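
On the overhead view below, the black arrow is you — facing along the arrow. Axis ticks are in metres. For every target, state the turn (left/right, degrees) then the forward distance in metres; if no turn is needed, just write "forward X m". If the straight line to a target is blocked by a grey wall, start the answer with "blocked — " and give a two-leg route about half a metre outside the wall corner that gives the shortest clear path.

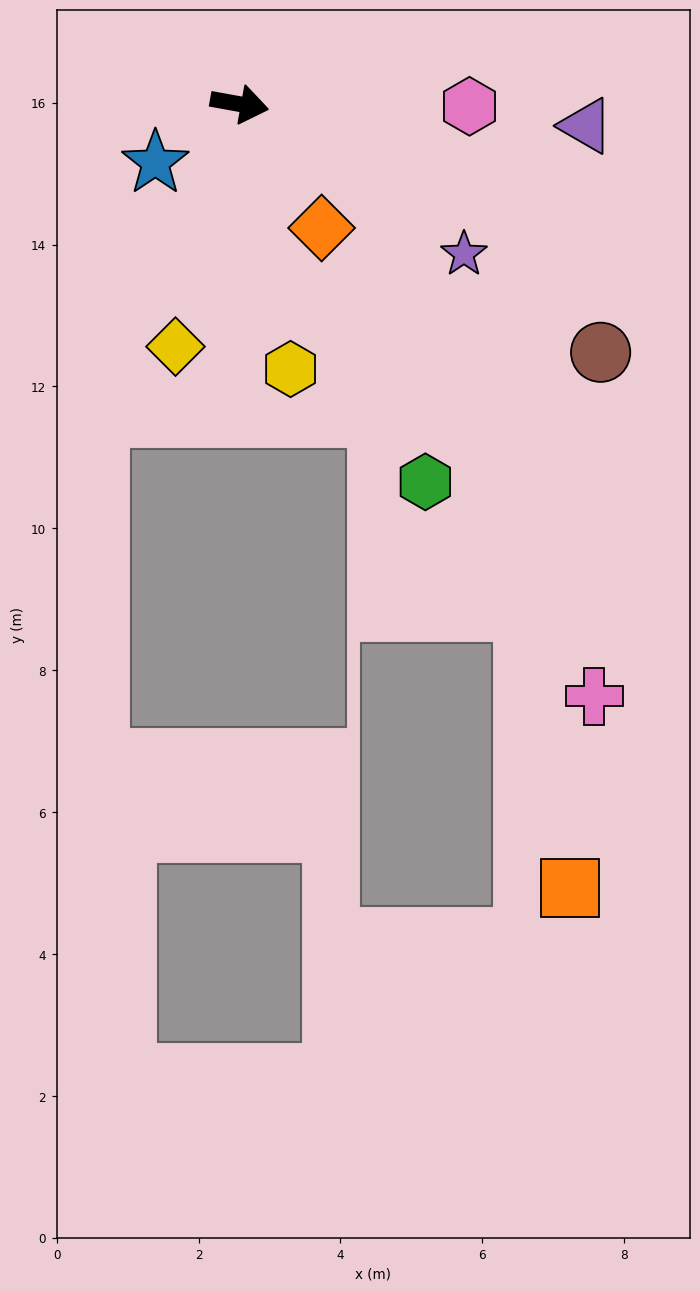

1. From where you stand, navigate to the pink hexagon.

turn left 10°, forward 3.2 m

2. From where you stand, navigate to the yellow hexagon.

turn right 69°, forward 3.8 m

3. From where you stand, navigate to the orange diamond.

turn right 46°, forward 2.1 m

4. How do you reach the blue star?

turn right 135°, forward 1.4 m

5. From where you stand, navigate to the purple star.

turn right 23°, forward 3.8 m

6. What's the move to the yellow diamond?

turn right 95°, forward 3.5 m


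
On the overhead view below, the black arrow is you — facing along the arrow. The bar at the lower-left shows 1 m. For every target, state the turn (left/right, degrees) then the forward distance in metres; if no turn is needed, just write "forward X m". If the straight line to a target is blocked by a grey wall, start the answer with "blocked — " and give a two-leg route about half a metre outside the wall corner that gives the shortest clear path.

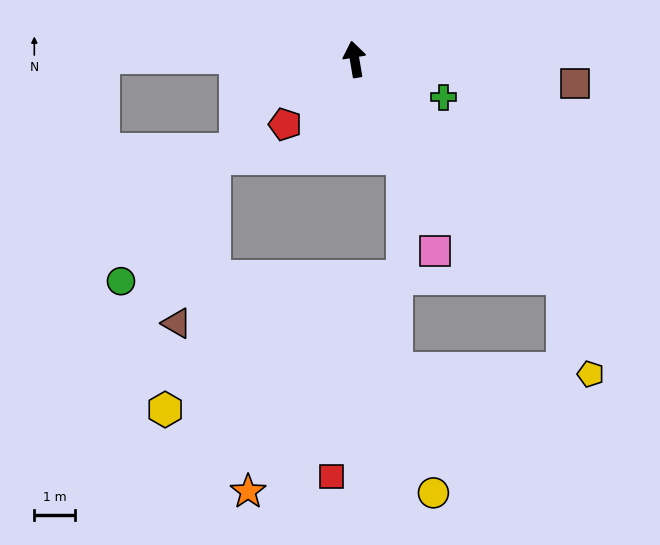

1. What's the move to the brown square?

turn right 106°, forward 5.4 m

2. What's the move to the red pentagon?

turn left 123°, forward 2.3 m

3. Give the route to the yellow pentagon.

blocked — turn right 146°, forward 7.4 m, then turn right 28°, forward 2.4 m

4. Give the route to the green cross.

turn right 123°, forward 2.4 m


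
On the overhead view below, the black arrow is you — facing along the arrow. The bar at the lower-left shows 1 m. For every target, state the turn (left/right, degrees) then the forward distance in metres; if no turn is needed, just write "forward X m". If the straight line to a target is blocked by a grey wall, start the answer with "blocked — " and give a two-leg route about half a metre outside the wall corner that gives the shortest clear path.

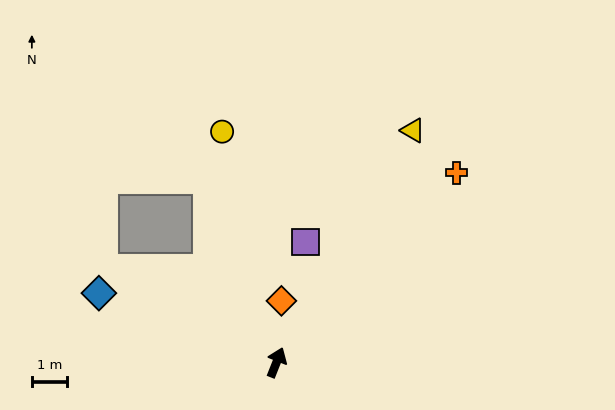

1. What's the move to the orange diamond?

turn left 17°, forward 1.7 m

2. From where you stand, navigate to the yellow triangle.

turn right 9°, forward 7.6 m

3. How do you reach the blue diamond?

turn left 90°, forward 5.4 m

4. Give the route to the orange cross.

turn right 22°, forward 7.4 m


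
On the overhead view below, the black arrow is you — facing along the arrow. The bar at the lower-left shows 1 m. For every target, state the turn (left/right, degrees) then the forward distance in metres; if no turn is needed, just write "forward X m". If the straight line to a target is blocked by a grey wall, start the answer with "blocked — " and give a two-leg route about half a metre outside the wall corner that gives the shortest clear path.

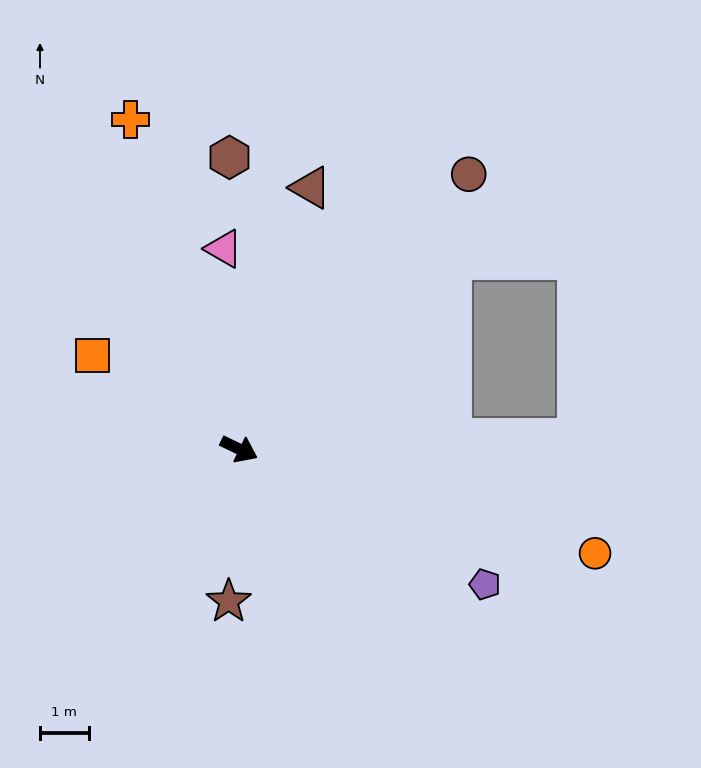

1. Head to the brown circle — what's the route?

turn left 76°, forward 7.3 m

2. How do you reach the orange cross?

turn left 134°, forward 7.1 m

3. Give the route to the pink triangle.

turn left 120°, forward 4.1 m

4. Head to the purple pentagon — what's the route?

turn right 3°, forward 5.8 m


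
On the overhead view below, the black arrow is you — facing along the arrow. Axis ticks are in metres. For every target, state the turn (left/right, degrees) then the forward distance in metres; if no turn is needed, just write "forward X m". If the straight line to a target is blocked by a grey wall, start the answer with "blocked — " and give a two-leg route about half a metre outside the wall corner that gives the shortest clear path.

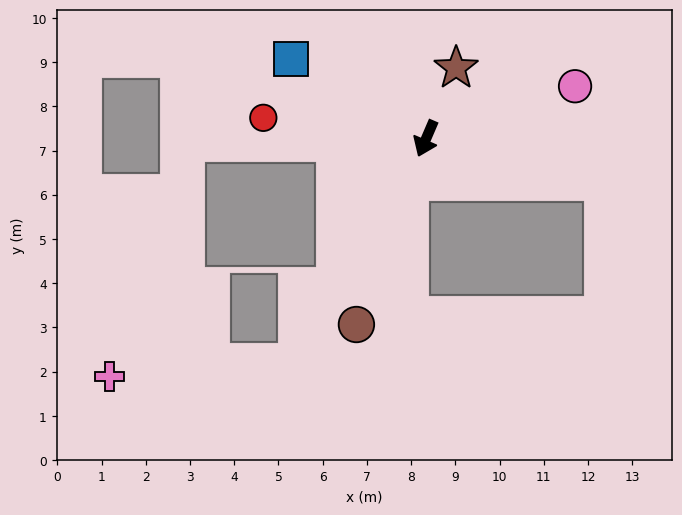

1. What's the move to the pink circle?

turn left 133°, forward 3.6 m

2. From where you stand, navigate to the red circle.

turn right 74°, forward 3.7 m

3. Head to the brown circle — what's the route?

turn left 3°, forward 4.5 m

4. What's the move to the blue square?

turn right 97°, forward 3.6 m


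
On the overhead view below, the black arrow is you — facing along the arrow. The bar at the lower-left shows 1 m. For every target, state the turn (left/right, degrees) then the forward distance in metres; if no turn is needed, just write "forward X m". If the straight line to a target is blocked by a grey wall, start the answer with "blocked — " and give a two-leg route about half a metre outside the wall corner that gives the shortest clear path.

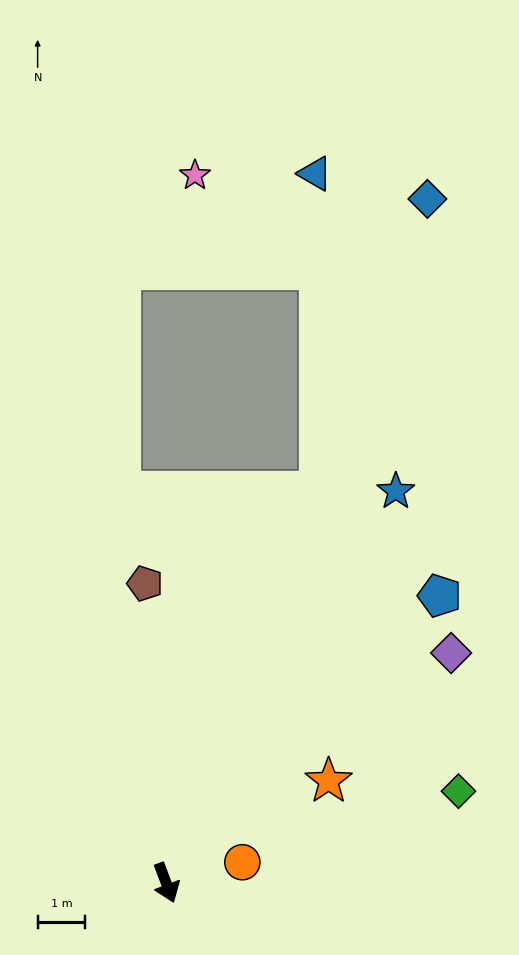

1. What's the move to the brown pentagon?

turn left 163°, forward 6.3 m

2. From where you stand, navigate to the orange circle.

turn left 84°, forward 1.7 m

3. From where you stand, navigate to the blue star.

turn left 129°, forward 9.5 m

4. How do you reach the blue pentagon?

turn left 116°, forward 8.3 m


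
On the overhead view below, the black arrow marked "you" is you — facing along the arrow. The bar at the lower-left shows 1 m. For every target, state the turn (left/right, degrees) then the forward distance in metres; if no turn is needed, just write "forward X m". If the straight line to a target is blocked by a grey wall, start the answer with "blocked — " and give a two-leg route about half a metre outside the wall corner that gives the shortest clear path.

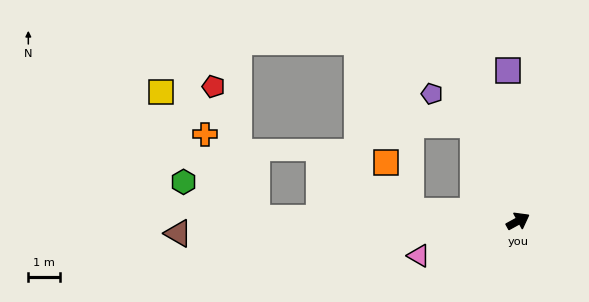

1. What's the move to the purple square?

turn left 65°, forward 4.7 m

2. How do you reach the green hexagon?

blocked — turn left 151°, forward 8.2 m, then turn right 27°, forward 2.5 m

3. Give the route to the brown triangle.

turn left 153°, forward 10.6 m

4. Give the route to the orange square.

blocked — turn left 146°, forward 3.4 m, then turn right 58°, forward 1.7 m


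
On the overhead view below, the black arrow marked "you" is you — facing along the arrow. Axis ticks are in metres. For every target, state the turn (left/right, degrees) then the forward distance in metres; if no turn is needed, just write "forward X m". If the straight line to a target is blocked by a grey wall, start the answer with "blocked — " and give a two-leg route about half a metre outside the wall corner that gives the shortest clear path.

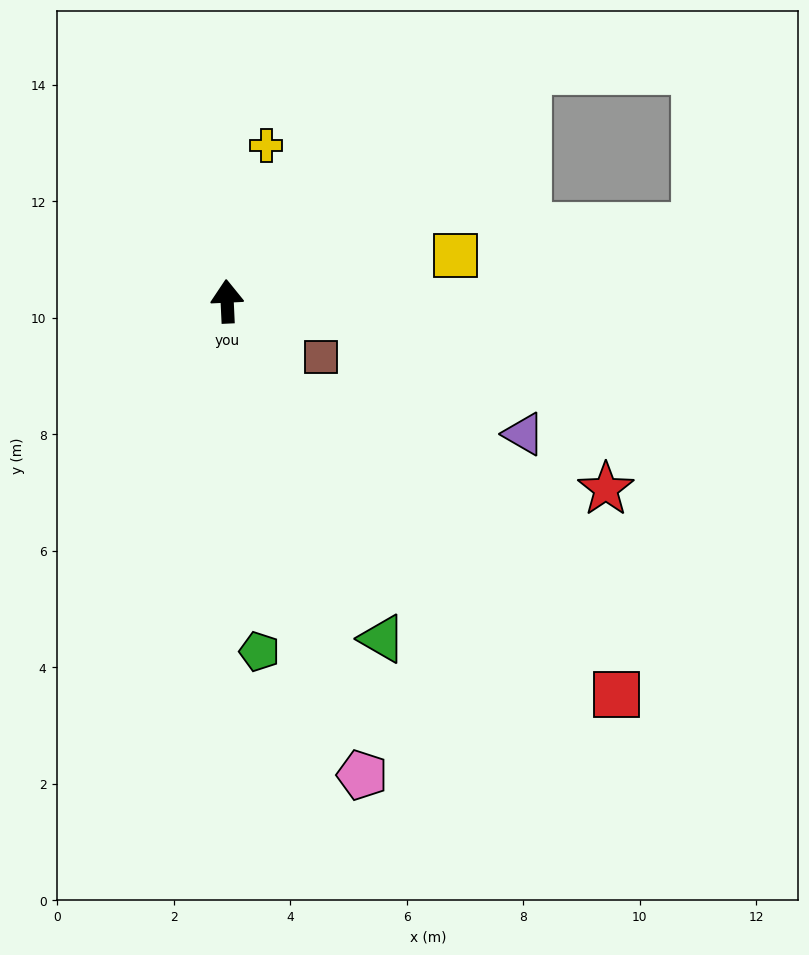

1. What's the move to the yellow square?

turn right 81°, forward 4.0 m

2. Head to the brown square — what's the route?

turn right 123°, forward 1.9 m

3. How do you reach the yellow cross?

turn right 17°, forward 2.8 m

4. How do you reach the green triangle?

turn right 158°, forward 6.4 m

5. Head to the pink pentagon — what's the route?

turn right 167°, forward 8.5 m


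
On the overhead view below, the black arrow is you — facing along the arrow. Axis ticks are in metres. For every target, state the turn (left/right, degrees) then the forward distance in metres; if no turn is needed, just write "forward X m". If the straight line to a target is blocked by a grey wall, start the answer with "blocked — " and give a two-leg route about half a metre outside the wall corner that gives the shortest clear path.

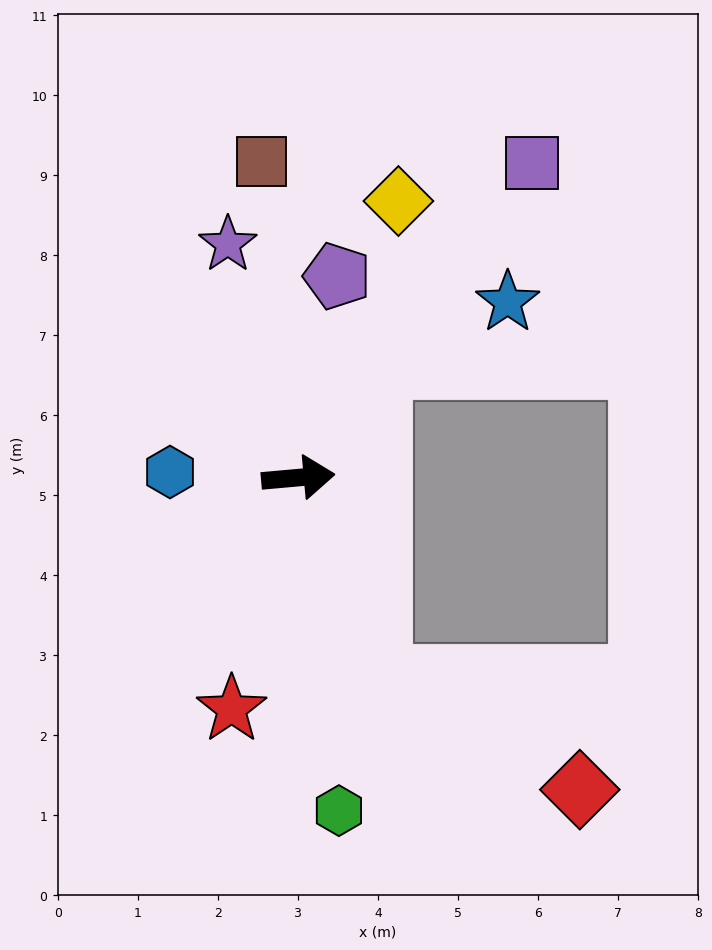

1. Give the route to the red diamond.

blocked — turn right 74°, forward 2.7 m, then turn left 40°, forward 2.9 m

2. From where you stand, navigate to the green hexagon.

turn right 88°, forward 4.2 m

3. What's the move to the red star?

turn right 111°, forward 3.0 m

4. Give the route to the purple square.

turn left 48°, forward 4.9 m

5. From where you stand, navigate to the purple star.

turn left 102°, forward 3.0 m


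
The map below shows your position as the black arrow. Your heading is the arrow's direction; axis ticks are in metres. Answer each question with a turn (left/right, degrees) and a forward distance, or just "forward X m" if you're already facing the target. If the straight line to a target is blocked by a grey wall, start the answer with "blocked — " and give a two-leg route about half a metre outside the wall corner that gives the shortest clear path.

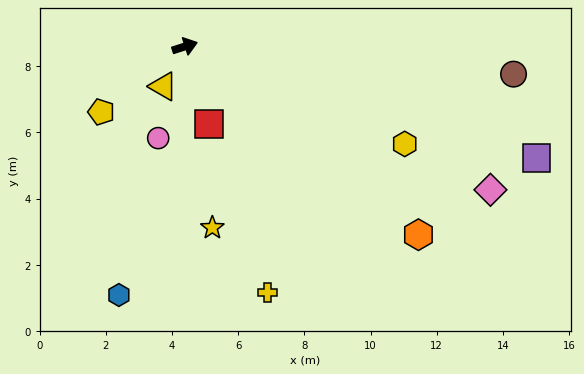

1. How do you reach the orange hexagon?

turn right 57°, forward 9.1 m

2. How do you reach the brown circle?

turn right 23°, forward 10.0 m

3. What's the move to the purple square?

turn right 35°, forward 11.1 m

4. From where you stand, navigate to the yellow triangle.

turn right 136°, forward 1.4 m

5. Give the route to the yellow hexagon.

turn right 42°, forward 7.3 m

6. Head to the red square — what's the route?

turn right 91°, forward 2.5 m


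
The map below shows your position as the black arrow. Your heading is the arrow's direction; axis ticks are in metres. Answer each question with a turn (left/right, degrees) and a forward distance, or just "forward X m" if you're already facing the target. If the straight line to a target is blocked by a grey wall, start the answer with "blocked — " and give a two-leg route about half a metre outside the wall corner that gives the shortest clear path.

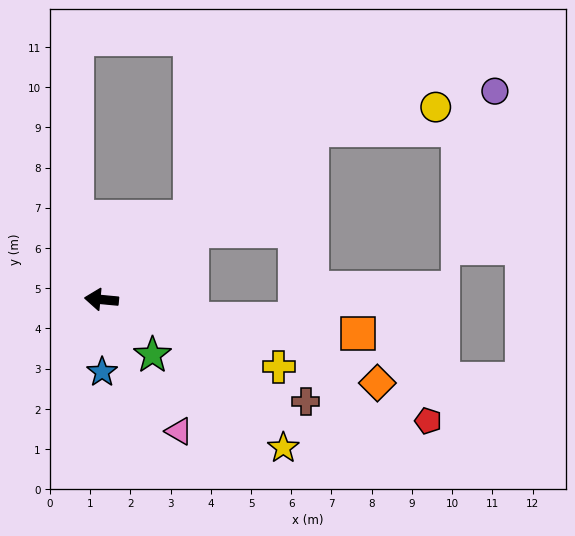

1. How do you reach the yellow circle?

blocked — turn right 136°, forward 6.7 m, then turn right 28°, forward 3.1 m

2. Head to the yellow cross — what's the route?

turn left 165°, forward 4.7 m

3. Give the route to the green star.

turn left 138°, forward 1.9 m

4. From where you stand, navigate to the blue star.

turn left 96°, forward 1.8 m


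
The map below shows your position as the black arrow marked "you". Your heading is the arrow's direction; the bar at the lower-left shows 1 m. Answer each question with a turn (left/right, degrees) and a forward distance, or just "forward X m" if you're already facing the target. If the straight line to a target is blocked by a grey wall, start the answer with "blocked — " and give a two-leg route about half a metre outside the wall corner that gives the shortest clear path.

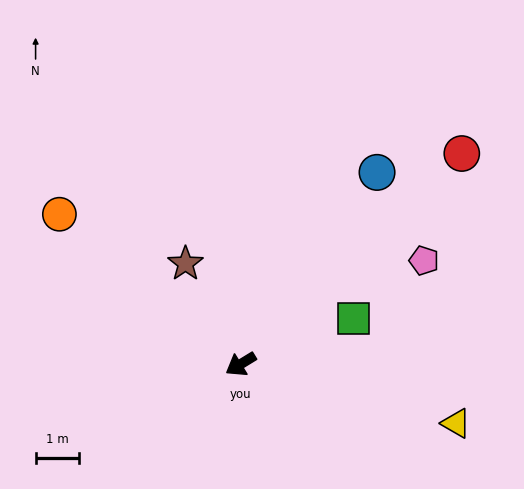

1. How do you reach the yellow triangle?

turn left 133°, forward 5.1 m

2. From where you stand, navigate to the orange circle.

turn right 71°, forward 5.4 m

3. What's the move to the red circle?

turn right 168°, forward 7.0 m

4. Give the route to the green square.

turn left 171°, forward 2.8 m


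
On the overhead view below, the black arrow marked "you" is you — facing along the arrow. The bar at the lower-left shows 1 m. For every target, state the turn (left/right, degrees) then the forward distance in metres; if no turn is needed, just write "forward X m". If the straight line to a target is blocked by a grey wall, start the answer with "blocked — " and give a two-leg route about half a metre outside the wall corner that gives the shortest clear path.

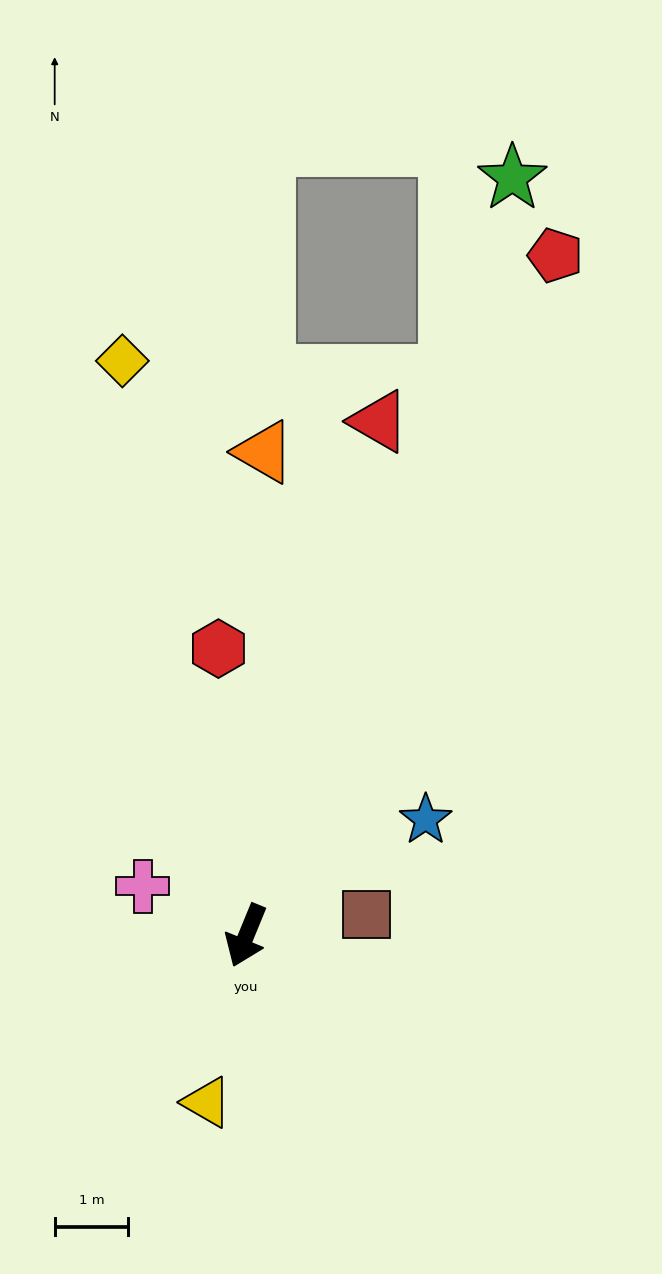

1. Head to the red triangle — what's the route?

turn right 172°, forward 7.2 m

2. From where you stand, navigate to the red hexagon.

turn right 152°, forward 3.9 m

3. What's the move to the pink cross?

turn right 93°, forward 1.6 m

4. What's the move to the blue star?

turn left 145°, forward 2.9 m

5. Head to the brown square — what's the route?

turn left 122°, forward 1.7 m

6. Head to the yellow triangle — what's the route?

turn left 9°, forward 2.3 m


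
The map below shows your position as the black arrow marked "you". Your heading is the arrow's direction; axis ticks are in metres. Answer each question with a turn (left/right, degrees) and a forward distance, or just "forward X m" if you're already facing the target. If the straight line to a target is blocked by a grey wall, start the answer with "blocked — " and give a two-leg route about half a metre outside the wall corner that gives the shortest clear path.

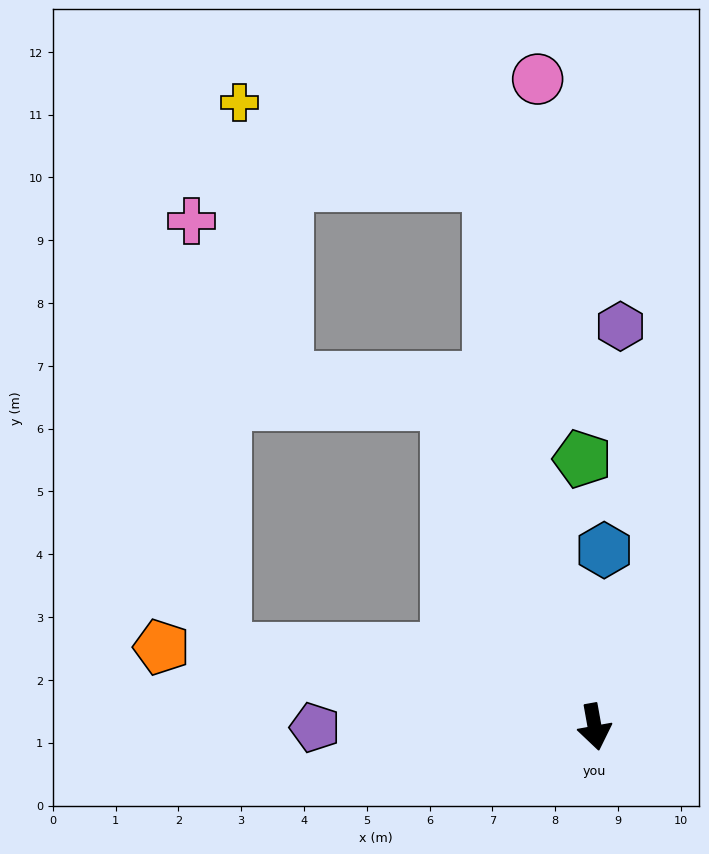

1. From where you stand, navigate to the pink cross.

blocked — turn right 112°, forward 6.0 m, then turn right 74°, forward 6.8 m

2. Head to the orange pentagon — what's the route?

turn right 111°, forward 7.0 m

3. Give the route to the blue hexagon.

turn left 167°, forward 2.8 m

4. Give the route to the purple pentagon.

turn right 100°, forward 4.5 m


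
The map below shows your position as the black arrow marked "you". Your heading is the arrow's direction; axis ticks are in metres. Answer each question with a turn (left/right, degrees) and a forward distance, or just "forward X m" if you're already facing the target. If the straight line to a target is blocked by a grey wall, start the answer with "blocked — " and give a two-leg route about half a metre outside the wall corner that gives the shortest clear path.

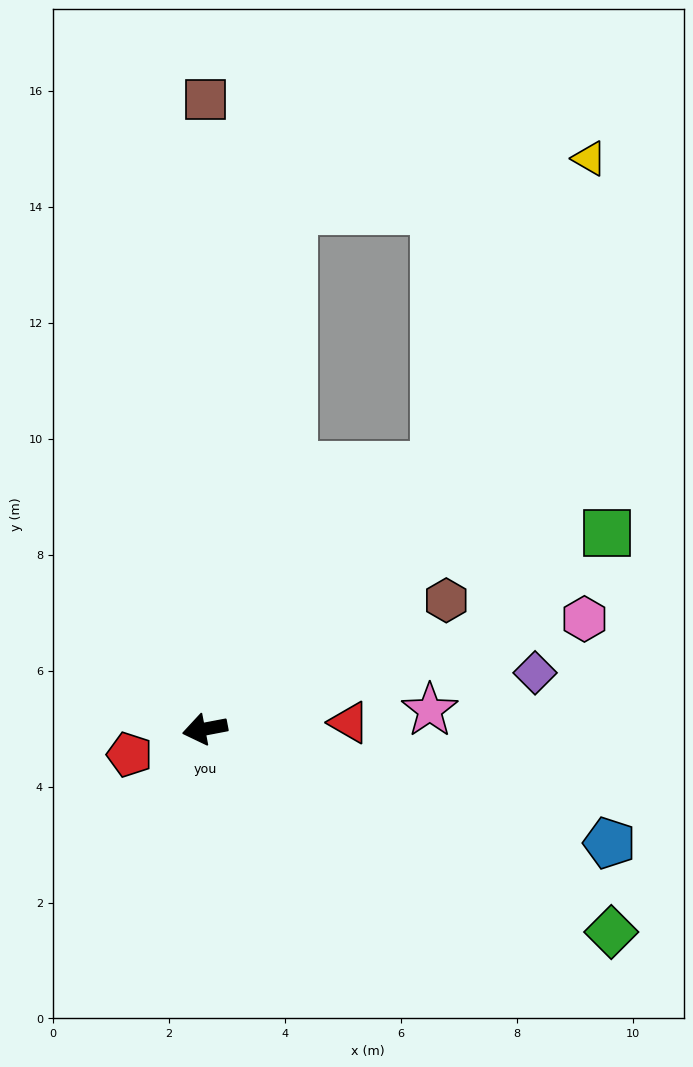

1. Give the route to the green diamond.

turn left 143°, forward 7.8 m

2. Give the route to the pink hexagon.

turn right 175°, forward 6.8 m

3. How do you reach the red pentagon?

turn left 8°, forward 1.4 m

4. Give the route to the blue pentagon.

turn left 153°, forward 7.2 m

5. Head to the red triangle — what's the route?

turn left 172°, forward 2.5 m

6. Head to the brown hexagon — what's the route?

turn right 163°, forward 4.7 m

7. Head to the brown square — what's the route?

turn right 101°, forward 10.9 m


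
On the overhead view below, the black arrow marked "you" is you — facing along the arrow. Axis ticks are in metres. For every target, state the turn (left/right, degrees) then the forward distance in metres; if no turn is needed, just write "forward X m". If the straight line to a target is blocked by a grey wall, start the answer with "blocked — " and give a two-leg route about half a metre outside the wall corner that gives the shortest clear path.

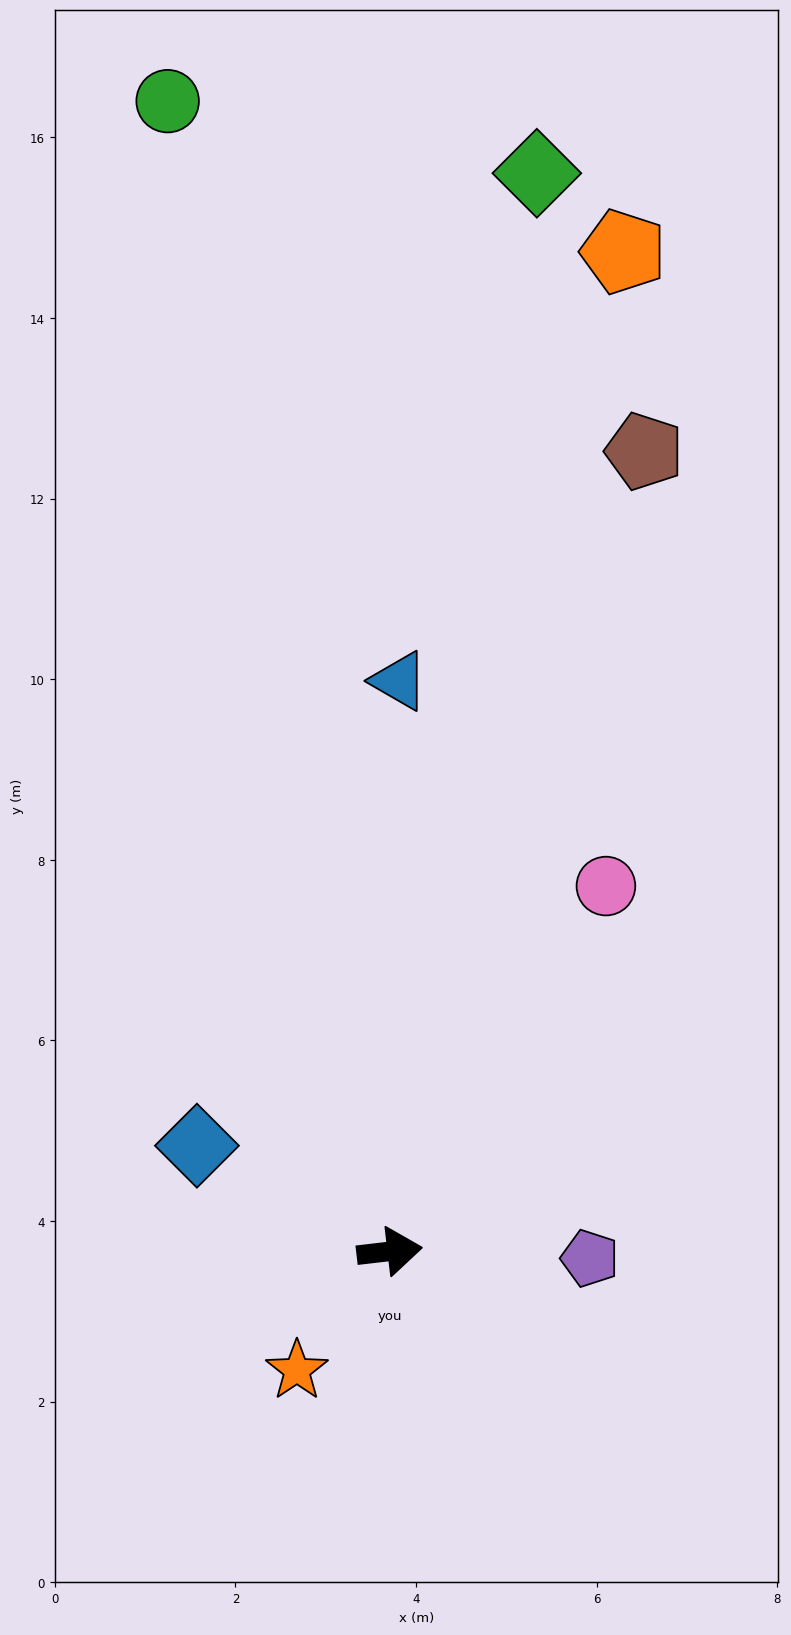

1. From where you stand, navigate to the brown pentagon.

turn left 66°, forward 9.3 m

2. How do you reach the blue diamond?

turn left 145°, forward 2.4 m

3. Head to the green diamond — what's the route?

turn left 76°, forward 12.0 m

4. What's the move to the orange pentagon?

turn left 70°, forward 11.4 m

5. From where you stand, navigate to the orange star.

turn right 135°, forward 1.7 m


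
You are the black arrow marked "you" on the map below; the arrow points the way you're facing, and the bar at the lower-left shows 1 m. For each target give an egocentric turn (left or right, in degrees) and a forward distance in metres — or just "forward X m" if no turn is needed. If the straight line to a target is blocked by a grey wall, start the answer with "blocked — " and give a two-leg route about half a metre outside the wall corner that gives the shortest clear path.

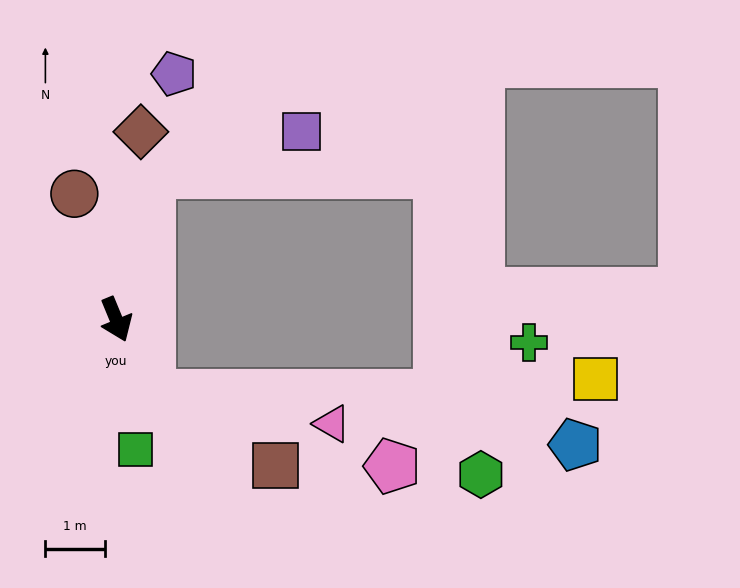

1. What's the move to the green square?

turn right 14°, forward 2.2 m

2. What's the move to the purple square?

blocked — turn left 145°, forward 2.5 m, then turn right 62°, forward 2.7 m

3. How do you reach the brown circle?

turn left 176°, forward 2.2 m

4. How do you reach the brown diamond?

turn left 150°, forward 3.2 m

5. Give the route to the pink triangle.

blocked — forward 1.4 m, then turn left 59°, forward 3.1 m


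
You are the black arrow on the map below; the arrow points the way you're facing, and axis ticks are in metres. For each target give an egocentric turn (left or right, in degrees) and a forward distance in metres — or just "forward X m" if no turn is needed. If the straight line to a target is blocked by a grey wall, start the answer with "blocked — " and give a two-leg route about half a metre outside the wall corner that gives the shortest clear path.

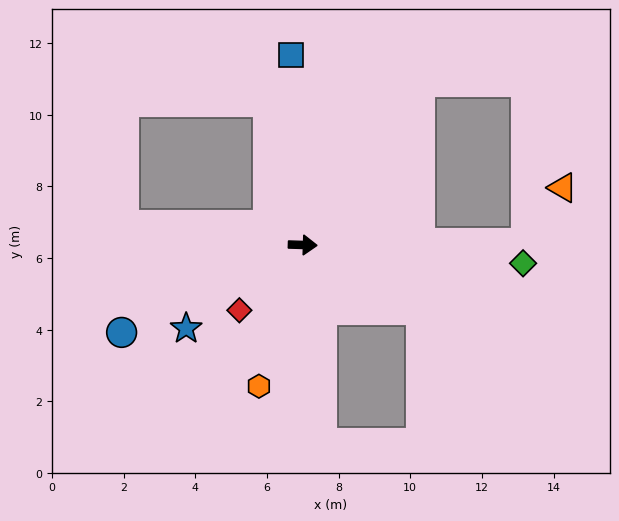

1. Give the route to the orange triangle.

blocked — turn left 2°, forward 6.2 m, then turn left 56°, forward 1.8 m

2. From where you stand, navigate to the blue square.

turn left 95°, forward 5.3 m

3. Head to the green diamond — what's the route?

turn right 3°, forward 6.2 m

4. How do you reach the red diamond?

turn right 132°, forward 2.5 m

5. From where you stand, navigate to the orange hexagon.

turn right 105°, forward 4.1 m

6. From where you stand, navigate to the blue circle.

turn right 152°, forward 5.6 m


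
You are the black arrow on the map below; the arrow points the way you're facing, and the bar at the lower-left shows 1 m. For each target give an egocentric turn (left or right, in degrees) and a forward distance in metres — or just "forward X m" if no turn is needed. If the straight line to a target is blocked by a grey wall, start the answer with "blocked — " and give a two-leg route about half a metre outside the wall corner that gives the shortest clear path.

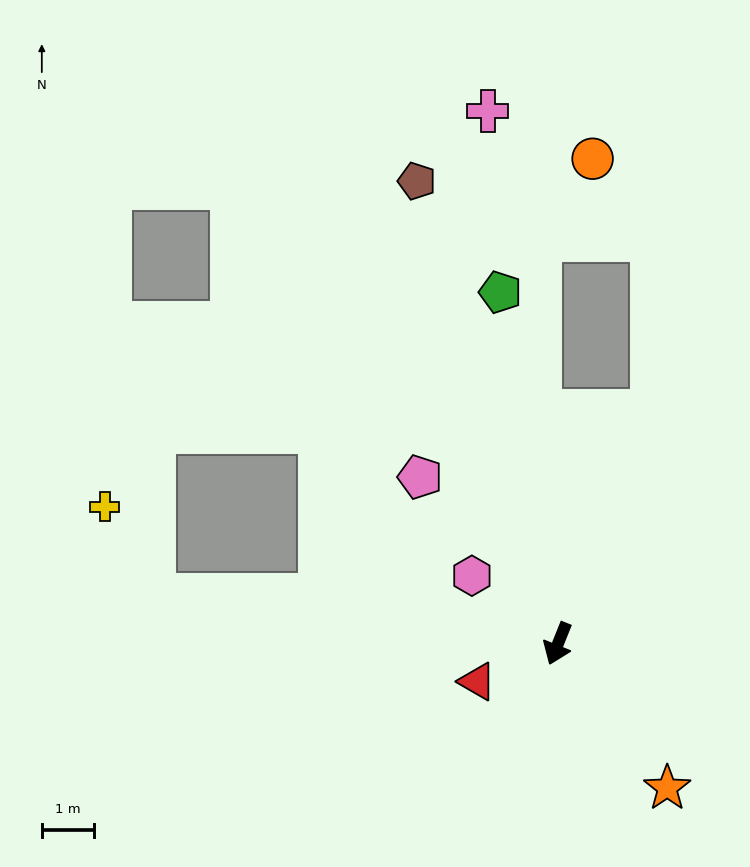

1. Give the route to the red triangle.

turn right 43°, forward 1.7 m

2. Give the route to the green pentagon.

turn right 149°, forward 6.8 m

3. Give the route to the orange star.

turn left 59°, forward 3.5 m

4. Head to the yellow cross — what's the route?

blocked — turn right 75°, forward 7.8 m, then turn right 54°, forward 1.9 m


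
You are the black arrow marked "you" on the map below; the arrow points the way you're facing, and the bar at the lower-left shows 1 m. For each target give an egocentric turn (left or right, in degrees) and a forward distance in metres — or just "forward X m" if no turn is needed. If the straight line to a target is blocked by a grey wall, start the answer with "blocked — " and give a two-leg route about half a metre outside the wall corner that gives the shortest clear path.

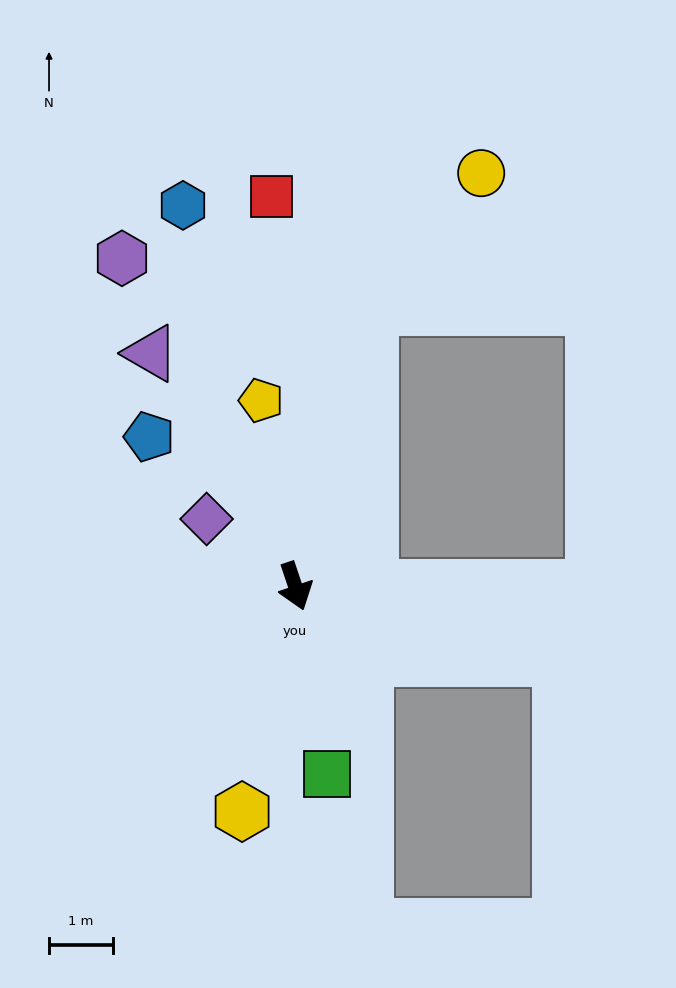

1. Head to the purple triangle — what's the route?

turn right 167°, forward 4.3 m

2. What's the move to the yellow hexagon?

turn right 32°, forward 3.6 m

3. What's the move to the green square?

turn right 9°, forward 3.0 m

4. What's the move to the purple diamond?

turn right 146°, forward 1.7 m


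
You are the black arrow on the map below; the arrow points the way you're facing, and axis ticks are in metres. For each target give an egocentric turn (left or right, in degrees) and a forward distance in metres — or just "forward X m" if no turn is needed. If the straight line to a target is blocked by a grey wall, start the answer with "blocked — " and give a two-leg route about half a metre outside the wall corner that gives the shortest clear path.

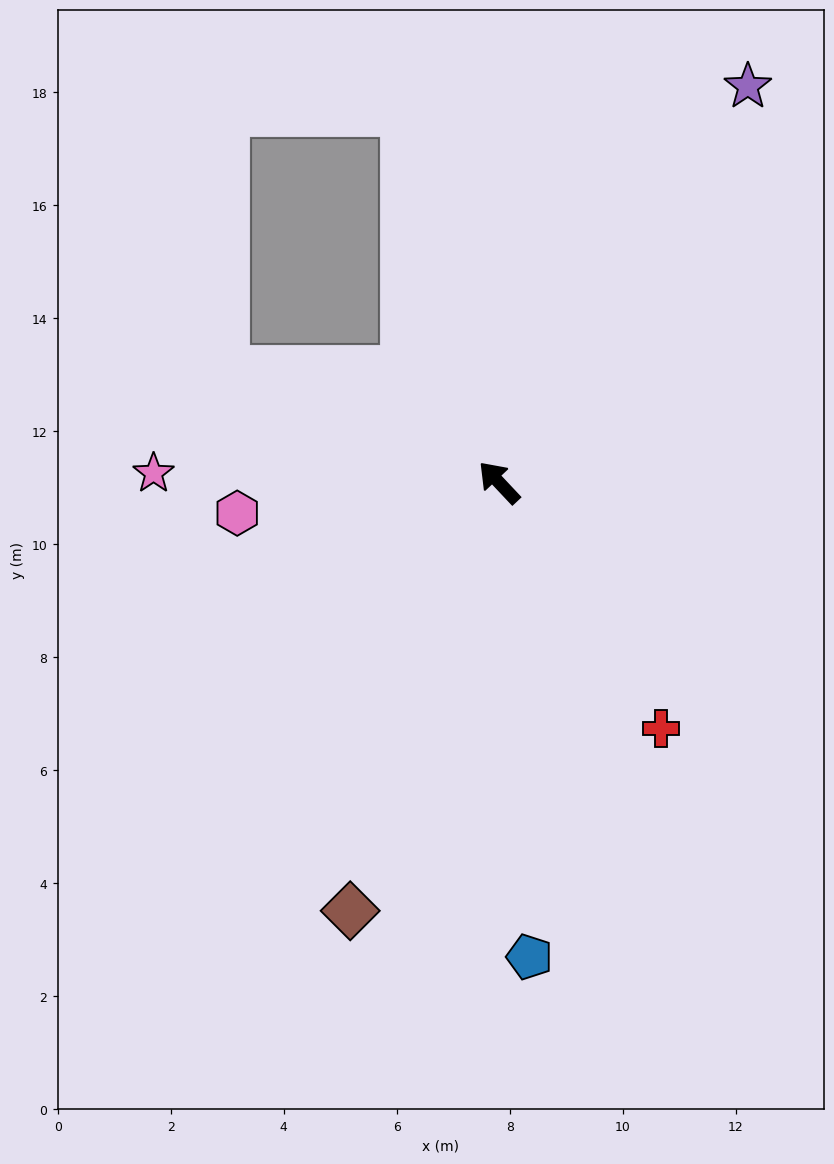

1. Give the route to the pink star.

turn left 45°, forward 6.1 m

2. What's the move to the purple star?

turn right 75°, forward 8.3 m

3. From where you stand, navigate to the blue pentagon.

turn left 140°, forward 8.4 m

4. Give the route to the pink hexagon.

turn left 53°, forward 4.7 m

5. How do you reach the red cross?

turn left 170°, forward 5.2 m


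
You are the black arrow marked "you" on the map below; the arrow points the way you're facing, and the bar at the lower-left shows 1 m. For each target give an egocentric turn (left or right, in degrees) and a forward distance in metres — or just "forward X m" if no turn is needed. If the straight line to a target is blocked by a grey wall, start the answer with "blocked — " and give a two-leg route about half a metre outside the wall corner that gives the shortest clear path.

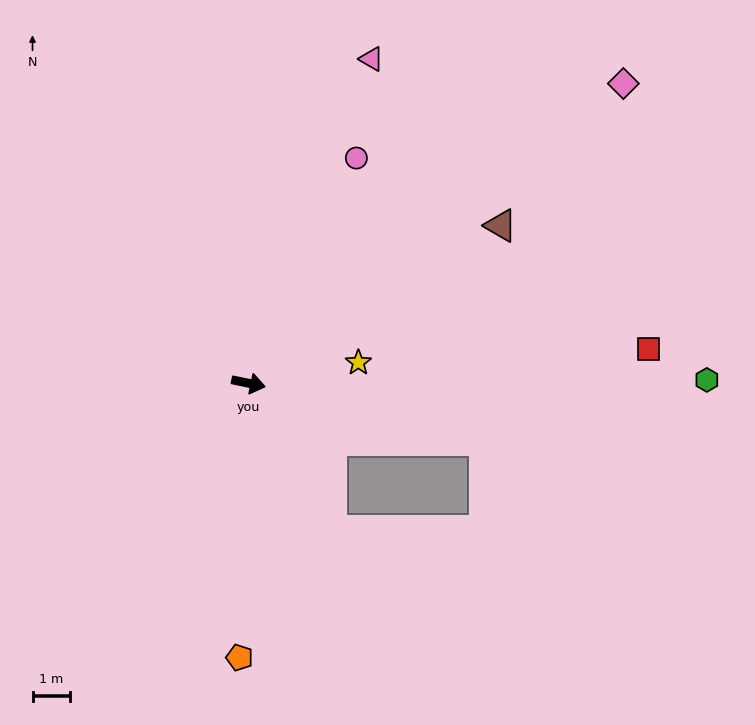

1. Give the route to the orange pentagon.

turn right 80°, forward 7.3 m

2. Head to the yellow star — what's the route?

turn left 22°, forward 3.0 m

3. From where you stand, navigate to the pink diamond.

turn left 50°, forward 12.8 m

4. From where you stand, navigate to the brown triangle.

turn left 44°, forward 8.0 m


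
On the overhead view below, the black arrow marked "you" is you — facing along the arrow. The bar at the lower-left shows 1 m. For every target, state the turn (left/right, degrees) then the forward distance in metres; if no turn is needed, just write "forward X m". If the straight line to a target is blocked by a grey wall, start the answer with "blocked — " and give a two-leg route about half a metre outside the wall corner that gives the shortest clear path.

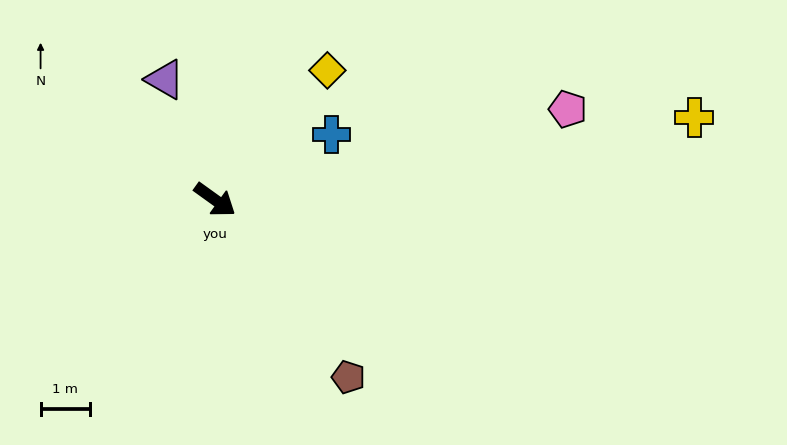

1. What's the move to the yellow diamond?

turn left 85°, forward 3.4 m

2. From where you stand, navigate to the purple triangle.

turn left 148°, forward 2.6 m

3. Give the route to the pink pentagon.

turn left 50°, forward 7.3 m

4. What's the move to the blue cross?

turn left 65°, forward 2.7 m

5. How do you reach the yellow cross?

turn left 45°, forward 9.8 m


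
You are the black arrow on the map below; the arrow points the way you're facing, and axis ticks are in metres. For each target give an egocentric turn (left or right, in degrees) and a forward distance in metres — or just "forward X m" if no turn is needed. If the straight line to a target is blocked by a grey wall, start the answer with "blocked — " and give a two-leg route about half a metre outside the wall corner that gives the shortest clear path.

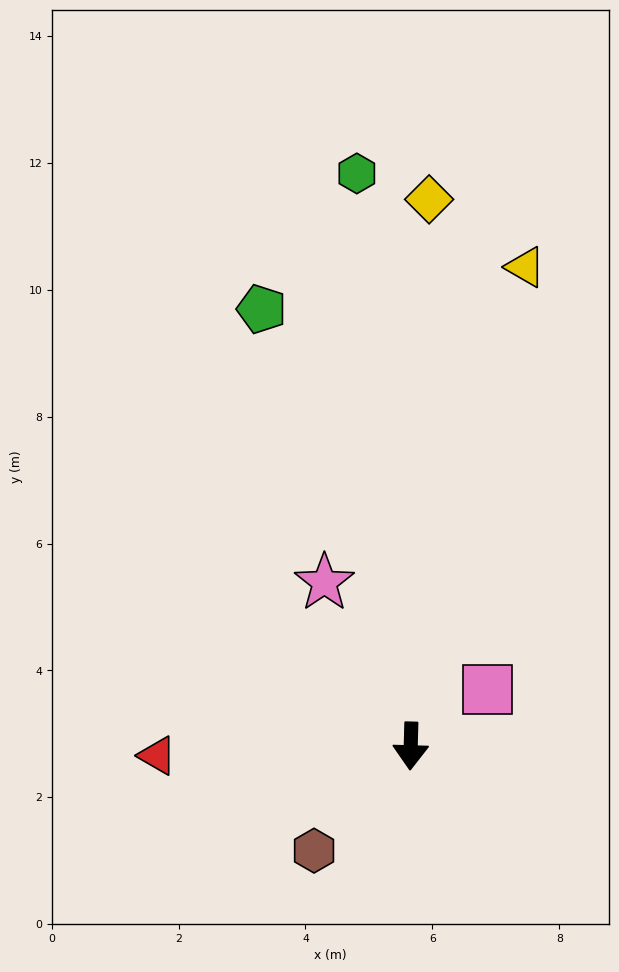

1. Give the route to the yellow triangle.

turn left 168°, forward 7.8 m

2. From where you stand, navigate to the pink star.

turn right 151°, forward 2.9 m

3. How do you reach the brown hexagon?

turn right 41°, forward 2.2 m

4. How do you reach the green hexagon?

turn right 173°, forward 9.1 m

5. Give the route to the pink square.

turn left 128°, forward 1.5 m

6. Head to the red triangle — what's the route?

turn right 86°, forward 4.0 m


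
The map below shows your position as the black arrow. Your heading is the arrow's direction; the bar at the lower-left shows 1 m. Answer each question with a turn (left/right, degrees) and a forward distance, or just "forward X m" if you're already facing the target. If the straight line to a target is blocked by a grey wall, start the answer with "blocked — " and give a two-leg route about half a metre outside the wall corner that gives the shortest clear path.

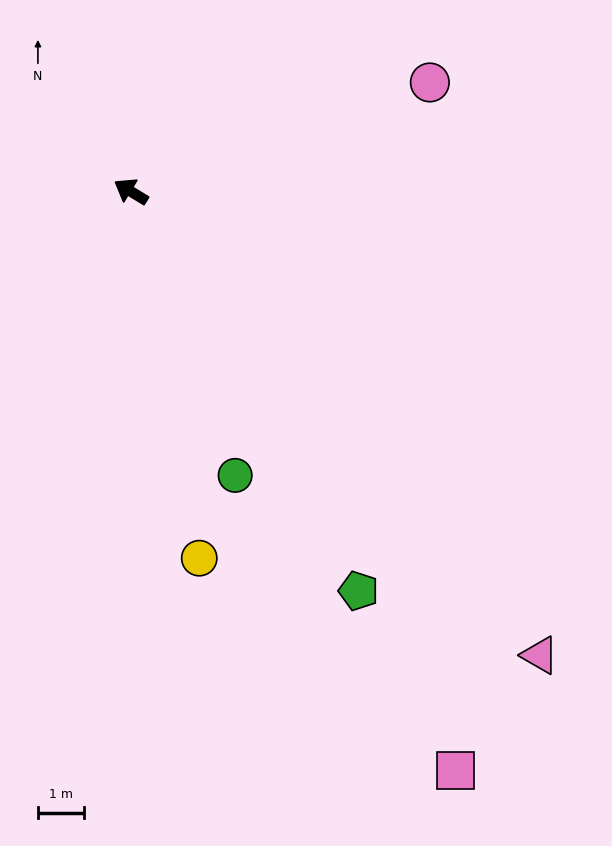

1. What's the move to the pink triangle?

turn left 163°, forward 13.3 m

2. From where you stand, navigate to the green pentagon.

turn left 151°, forward 9.9 m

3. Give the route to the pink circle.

turn right 129°, forward 6.8 m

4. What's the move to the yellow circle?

turn left 132°, forward 8.0 m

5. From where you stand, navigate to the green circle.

turn left 141°, forward 6.5 m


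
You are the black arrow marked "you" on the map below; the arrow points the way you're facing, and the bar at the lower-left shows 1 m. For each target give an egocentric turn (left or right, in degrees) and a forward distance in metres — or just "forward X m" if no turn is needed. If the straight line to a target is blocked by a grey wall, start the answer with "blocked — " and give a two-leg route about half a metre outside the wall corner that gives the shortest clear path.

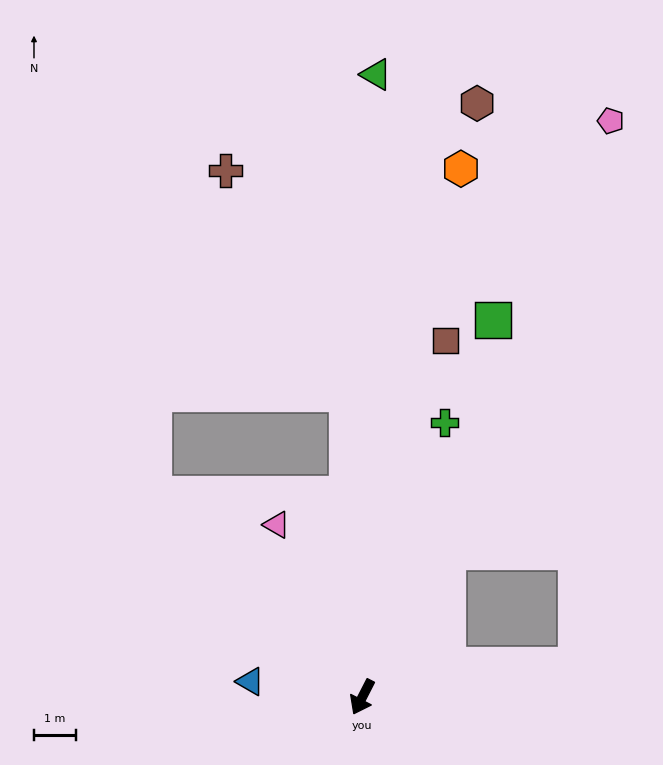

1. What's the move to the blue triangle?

turn right 71°, forward 2.7 m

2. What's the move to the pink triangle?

turn right 126°, forward 4.6 m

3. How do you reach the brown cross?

blocked — turn right 150°, forward 7.3 m, then turn left 26°, forward 6.1 m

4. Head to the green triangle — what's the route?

turn right 154°, forward 14.9 m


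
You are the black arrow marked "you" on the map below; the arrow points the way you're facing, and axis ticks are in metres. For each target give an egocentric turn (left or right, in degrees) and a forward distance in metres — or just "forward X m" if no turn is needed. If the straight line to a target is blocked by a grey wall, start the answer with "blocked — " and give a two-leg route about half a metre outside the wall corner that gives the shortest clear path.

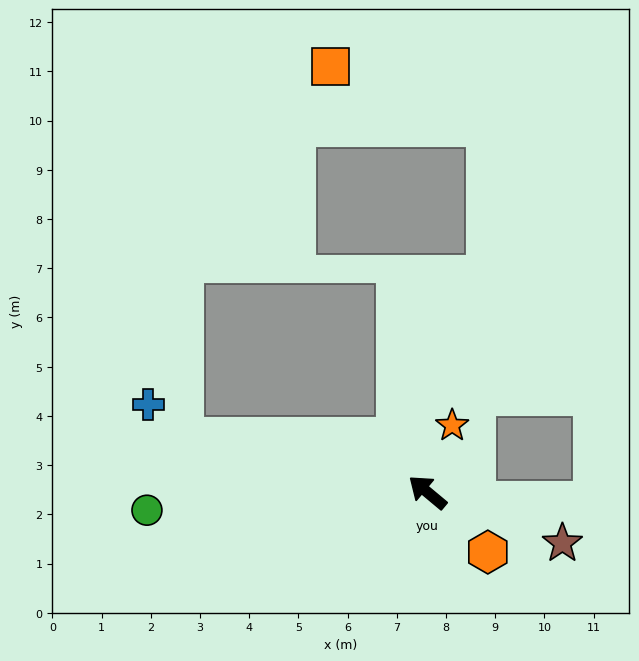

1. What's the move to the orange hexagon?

turn left 175°, forward 1.7 m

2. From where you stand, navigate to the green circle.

turn left 43°, forward 5.7 m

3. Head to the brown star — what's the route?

turn right 161°, forward 2.9 m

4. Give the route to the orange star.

turn right 70°, forward 1.4 m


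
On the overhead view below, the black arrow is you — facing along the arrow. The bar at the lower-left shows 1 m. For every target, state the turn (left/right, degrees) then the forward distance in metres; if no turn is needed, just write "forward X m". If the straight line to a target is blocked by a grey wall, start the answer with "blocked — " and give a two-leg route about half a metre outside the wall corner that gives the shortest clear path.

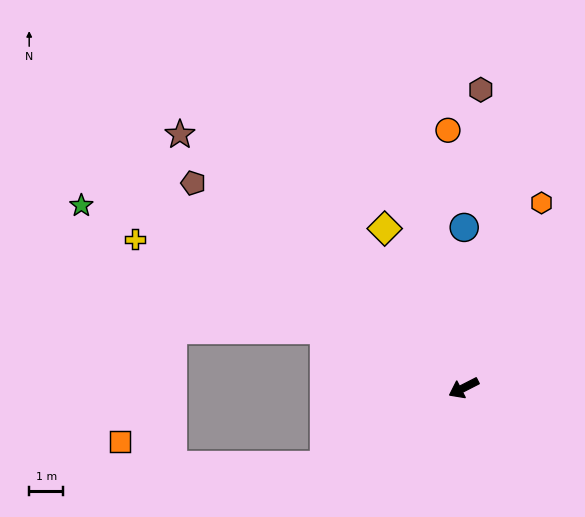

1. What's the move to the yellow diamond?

turn right 91°, forward 5.2 m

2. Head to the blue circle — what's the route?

turn right 117°, forward 4.7 m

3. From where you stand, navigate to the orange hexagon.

turn right 140°, forward 5.9 m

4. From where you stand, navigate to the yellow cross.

turn right 51°, forward 10.6 m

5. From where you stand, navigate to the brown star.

turn right 69°, forward 11.2 m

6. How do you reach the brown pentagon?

turn right 64°, forward 10.0 m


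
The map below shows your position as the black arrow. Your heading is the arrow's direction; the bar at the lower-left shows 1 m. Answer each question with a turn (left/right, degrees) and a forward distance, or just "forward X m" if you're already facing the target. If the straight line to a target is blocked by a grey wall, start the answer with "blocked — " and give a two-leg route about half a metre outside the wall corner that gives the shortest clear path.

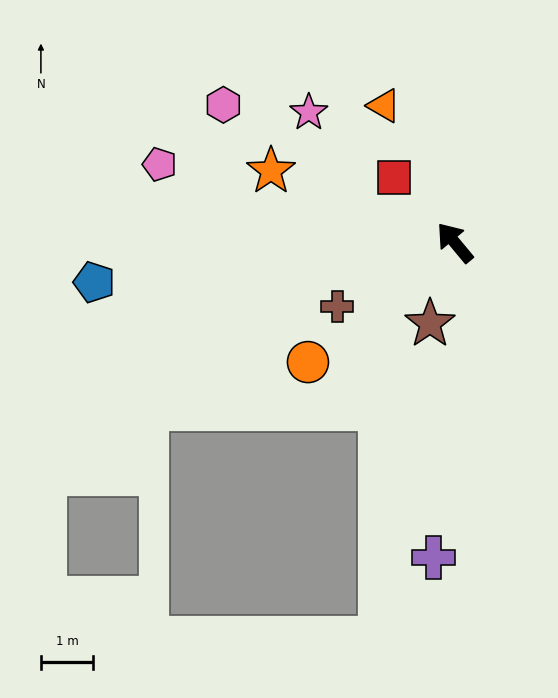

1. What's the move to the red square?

turn left 3°, forward 1.7 m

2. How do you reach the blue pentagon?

turn left 57°, forward 6.9 m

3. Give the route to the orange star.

turn left 29°, forward 3.8 m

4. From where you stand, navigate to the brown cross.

turn left 79°, forward 2.6 m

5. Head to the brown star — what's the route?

turn left 123°, forward 1.6 m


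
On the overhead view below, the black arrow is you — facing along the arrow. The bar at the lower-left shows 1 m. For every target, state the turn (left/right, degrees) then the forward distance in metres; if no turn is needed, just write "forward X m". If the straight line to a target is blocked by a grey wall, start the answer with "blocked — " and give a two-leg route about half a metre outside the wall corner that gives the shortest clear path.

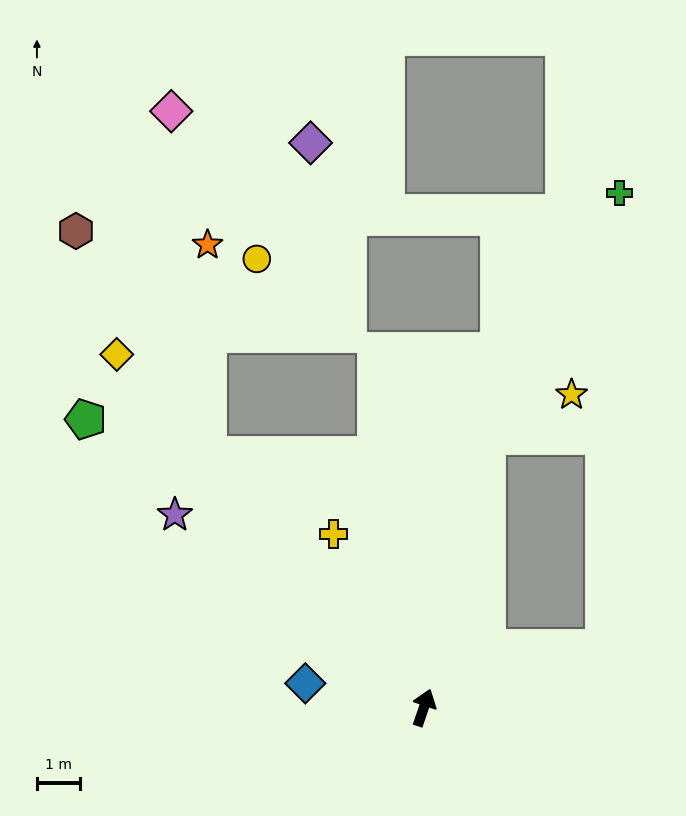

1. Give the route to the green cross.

blocked — turn left 6°, forward 6.5 m, then turn right 16°, forward 6.5 m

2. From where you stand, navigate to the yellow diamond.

turn left 60°, forward 10.9 m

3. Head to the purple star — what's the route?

turn left 71°, forward 7.3 m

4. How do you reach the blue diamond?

turn left 97°, forward 2.8 m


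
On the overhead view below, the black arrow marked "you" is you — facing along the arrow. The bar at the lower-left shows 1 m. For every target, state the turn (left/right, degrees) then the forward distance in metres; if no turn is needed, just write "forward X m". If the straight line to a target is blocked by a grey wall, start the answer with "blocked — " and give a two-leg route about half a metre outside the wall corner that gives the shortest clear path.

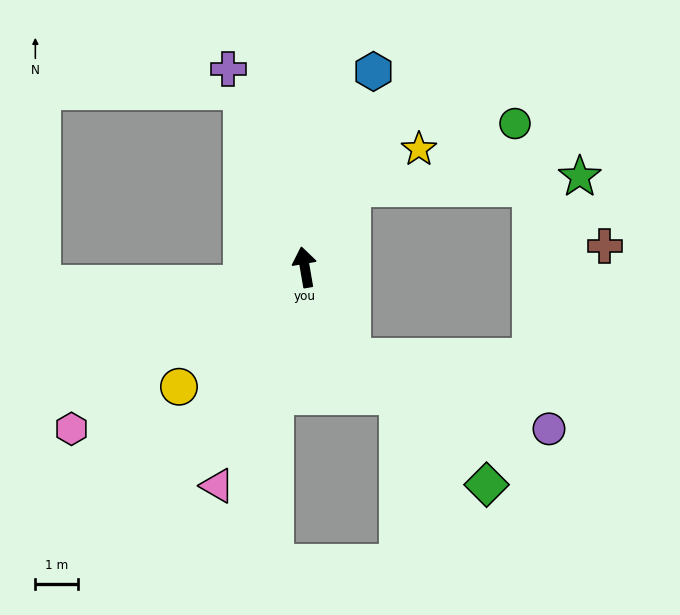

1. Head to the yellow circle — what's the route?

turn left 124°, forward 4.0 m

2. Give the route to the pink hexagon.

turn left 115°, forward 6.6 m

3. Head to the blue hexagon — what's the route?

turn right 29°, forward 4.8 m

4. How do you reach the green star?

blocked — turn right 41°, forward 2.1 m, then turn right 56°, forward 5.3 m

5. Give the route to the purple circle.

blocked — turn right 162°, forward 2.4 m, then turn left 42°, forward 4.9 m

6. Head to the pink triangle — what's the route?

turn left 148°, forward 5.5 m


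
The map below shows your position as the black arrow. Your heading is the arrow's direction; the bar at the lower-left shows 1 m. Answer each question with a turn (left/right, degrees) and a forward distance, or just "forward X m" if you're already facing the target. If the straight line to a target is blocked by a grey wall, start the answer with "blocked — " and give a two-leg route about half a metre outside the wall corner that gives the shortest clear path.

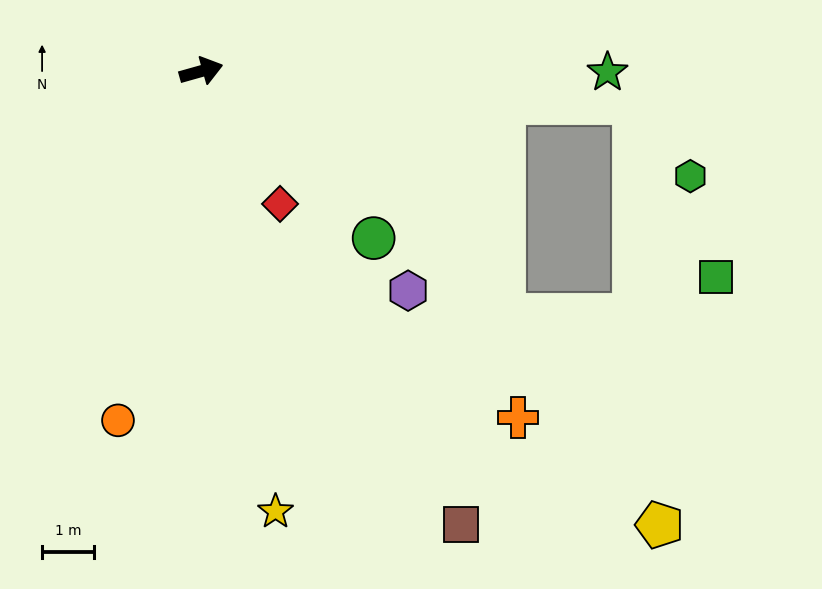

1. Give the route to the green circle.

turn right 60°, forward 4.6 m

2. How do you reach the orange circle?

turn right 119°, forward 6.9 m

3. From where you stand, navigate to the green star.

turn right 16°, forward 7.8 m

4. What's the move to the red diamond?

turn right 75°, forward 3.0 m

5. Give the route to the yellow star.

turn right 96°, forward 8.6 m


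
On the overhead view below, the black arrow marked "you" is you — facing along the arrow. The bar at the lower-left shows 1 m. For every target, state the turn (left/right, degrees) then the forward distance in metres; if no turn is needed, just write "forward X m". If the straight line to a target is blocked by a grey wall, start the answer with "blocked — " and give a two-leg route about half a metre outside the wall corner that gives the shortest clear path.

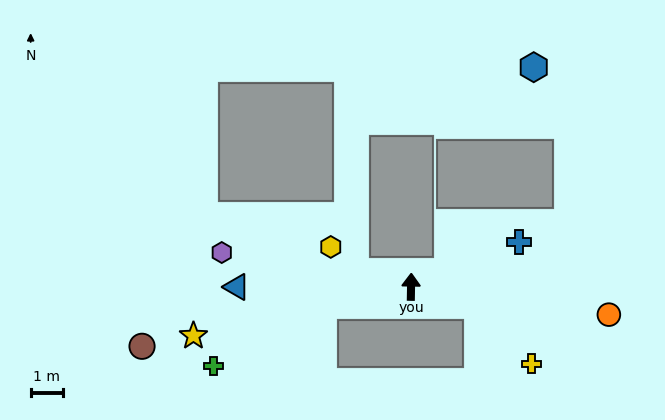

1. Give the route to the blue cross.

turn right 66°, forward 3.6 m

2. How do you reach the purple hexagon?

turn left 81°, forward 5.9 m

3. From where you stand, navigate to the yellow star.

turn left 104°, forward 6.9 m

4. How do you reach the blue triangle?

turn left 91°, forward 5.4 m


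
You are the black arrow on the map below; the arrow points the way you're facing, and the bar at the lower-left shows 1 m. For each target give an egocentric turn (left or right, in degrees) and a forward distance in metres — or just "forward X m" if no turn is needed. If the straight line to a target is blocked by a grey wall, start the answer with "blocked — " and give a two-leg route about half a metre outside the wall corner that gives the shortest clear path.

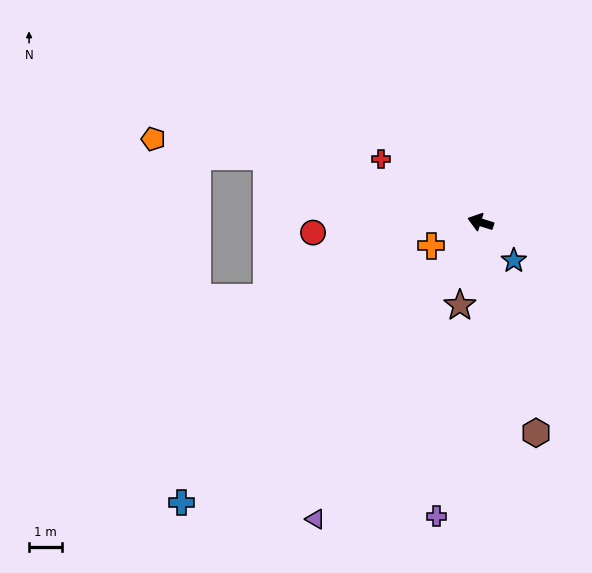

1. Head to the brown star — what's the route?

turn left 93°, forward 2.6 m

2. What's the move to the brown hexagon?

turn left 122°, forward 6.6 m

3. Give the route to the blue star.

turn left 148°, forward 1.5 m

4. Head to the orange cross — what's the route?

turn left 43°, forward 1.7 m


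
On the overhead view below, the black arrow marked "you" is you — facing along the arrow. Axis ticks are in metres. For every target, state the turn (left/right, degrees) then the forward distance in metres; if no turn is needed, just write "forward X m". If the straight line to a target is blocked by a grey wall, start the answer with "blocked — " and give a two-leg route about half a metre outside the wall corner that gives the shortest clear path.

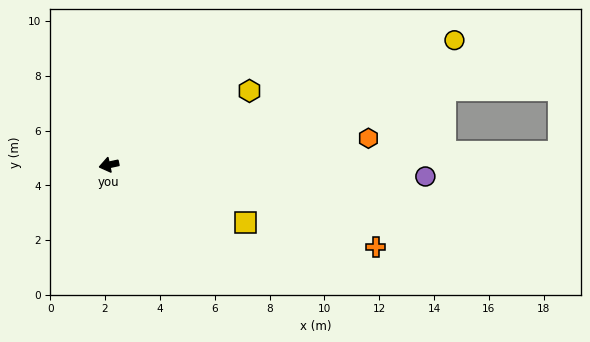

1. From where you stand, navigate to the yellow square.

turn left 145°, forward 5.4 m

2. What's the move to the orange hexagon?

turn left 174°, forward 9.5 m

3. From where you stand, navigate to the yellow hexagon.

turn right 164°, forward 5.8 m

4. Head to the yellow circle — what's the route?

turn right 172°, forward 13.4 m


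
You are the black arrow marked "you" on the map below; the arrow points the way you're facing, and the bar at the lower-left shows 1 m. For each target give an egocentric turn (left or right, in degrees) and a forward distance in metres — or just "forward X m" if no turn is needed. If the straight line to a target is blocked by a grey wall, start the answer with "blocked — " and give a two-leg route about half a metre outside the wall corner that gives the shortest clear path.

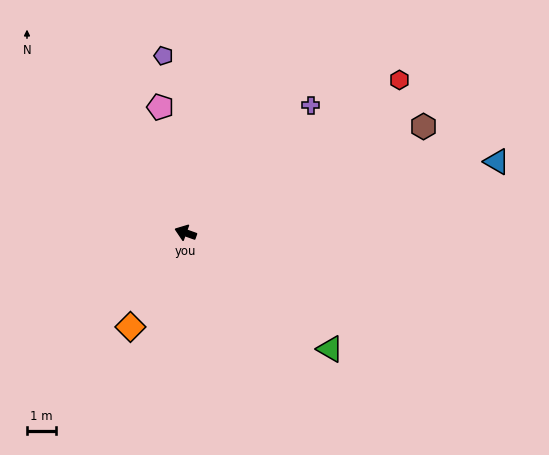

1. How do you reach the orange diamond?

turn left 79°, forward 3.7 m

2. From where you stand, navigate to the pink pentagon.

turn right 59°, forward 4.3 m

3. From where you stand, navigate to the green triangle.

turn left 161°, forward 6.3 m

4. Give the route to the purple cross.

turn right 115°, forward 6.1 m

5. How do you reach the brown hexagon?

turn right 136°, forward 8.8 m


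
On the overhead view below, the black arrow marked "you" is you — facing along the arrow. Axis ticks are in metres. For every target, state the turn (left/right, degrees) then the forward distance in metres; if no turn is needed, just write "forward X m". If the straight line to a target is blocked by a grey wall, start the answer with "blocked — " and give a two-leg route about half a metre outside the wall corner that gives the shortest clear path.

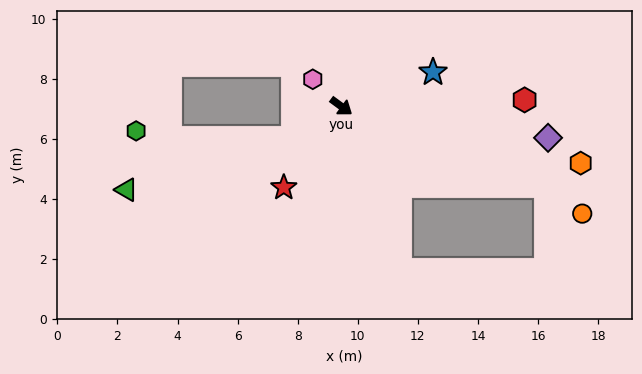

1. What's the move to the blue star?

turn left 57°, forward 3.3 m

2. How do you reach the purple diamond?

turn left 28°, forward 7.0 m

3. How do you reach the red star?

turn right 89°, forward 3.3 m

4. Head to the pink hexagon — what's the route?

turn left 173°, forward 1.3 m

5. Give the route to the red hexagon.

turn left 38°, forward 6.1 m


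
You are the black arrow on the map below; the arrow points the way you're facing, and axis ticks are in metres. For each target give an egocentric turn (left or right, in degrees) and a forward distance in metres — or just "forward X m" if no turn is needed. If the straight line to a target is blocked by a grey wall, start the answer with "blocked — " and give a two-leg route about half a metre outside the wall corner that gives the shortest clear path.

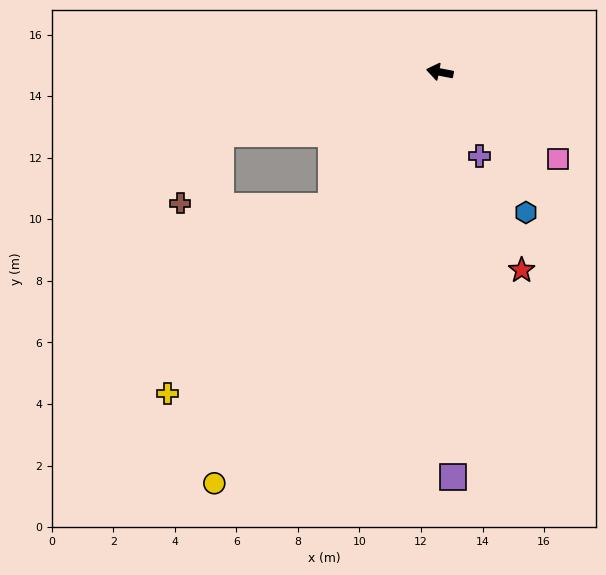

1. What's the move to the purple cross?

turn left 126°, forward 3.0 m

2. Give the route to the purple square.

turn left 103°, forward 13.2 m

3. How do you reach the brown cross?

blocked — turn left 27°, forward 7.4 m, then turn left 43°, forward 2.6 m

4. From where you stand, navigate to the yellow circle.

turn left 72°, forward 15.2 m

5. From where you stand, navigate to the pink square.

turn left 155°, forward 4.8 m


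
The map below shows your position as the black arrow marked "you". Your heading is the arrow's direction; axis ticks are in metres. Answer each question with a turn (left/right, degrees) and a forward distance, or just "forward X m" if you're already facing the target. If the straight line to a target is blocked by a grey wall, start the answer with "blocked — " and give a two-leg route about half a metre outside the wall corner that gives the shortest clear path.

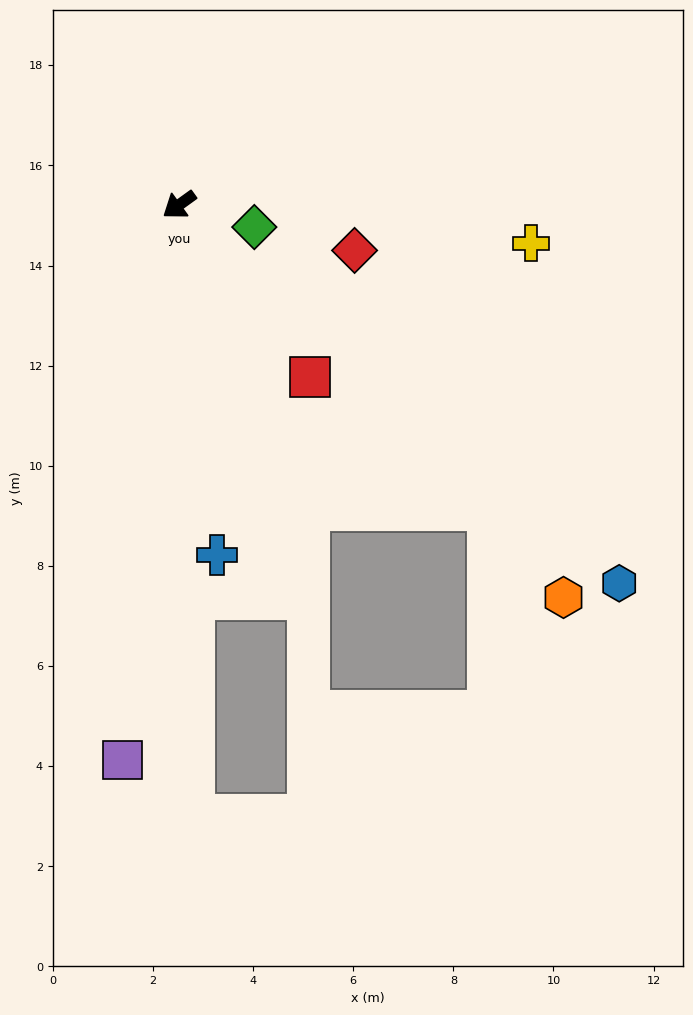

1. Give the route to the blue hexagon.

turn left 104°, forward 11.6 m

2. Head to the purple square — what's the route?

turn left 48°, forward 11.1 m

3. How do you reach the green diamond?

turn left 128°, forward 1.6 m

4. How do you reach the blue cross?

turn left 60°, forward 7.0 m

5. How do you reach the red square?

turn left 91°, forward 4.3 m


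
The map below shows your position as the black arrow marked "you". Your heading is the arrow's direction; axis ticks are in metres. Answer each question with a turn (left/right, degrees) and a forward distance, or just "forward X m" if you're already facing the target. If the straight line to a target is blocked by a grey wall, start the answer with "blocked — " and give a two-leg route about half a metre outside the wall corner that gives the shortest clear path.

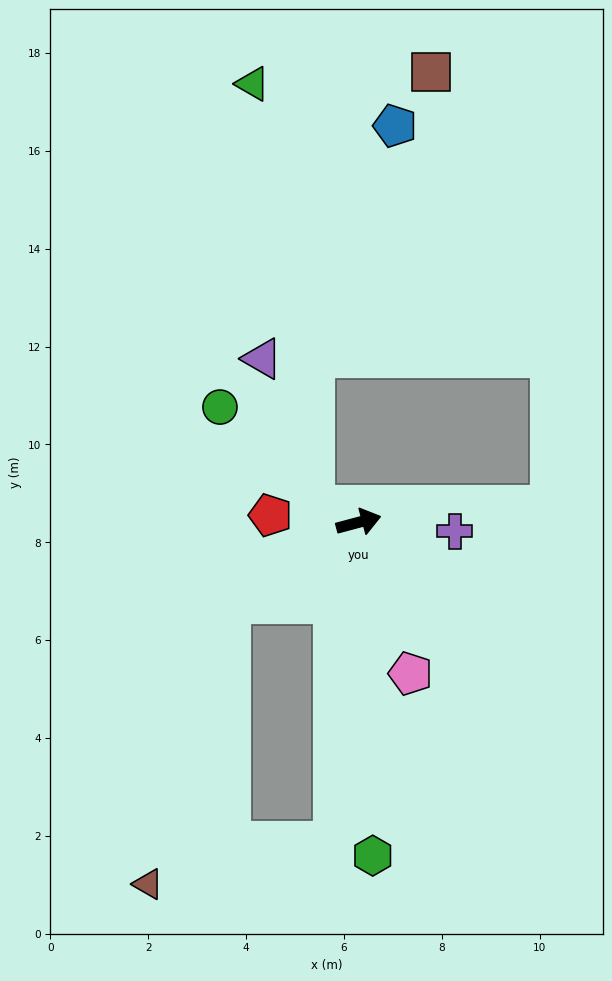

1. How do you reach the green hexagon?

turn right 102°, forward 6.8 m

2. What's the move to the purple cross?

turn right 20°, forward 2.0 m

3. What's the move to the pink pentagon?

turn right 86°, forward 3.3 m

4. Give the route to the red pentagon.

turn left 160°, forward 1.8 m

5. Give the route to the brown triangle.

blocked — turn right 163°, forward 3.1 m, then turn left 42°, forward 6.0 m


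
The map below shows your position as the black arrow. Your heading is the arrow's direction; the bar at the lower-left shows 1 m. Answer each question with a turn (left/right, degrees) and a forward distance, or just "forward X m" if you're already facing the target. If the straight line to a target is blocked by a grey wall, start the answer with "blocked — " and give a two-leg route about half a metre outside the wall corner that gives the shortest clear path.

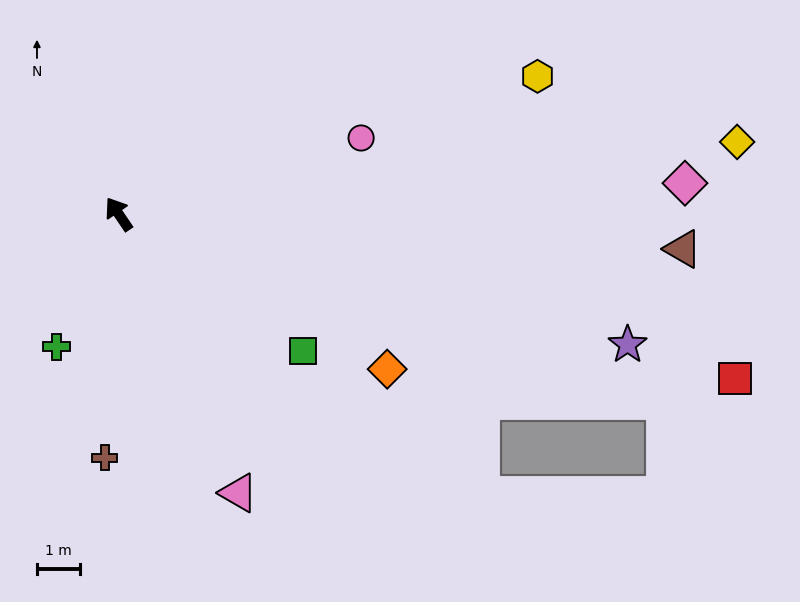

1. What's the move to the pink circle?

turn right 107°, forward 5.9 m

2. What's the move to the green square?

turn right 161°, forward 5.3 m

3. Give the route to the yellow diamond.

turn right 117°, forward 14.5 m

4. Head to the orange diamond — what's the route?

turn right 154°, forward 7.2 m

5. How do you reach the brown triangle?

turn right 128°, forward 13.1 m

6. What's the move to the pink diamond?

turn right 121°, forward 13.2 m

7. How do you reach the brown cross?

turn left 143°, forward 5.7 m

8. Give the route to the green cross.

turn left 121°, forward 3.4 m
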